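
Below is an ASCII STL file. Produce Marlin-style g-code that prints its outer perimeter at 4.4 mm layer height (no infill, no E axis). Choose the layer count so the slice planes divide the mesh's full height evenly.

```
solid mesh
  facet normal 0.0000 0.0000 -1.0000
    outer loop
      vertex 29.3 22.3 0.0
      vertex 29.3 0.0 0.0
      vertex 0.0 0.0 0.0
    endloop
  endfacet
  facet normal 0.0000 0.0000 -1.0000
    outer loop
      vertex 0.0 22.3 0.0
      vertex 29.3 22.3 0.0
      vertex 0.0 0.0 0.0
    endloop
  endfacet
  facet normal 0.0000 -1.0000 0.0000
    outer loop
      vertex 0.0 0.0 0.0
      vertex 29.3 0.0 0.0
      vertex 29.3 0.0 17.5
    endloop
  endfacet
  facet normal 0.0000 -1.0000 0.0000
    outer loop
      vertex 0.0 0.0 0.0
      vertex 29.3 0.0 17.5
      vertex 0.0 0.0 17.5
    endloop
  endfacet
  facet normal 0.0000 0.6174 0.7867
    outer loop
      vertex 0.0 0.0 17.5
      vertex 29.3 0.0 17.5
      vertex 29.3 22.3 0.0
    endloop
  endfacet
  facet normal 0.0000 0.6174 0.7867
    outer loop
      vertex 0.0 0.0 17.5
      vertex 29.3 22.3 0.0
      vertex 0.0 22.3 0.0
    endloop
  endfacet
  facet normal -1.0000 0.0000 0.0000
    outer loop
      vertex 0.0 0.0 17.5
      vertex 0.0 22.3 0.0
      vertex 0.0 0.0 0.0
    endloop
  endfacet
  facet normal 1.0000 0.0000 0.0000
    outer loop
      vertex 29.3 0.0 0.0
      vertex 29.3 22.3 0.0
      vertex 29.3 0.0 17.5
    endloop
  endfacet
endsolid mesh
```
; perimeter-only toolpath
G21 ; units = mm
G90 ; absolute positioning
G28 ; home
; layer 1
G0 Z4.4
G0 X0.0 Y0.0
G1 X29.3 Y0.0
G1 X29.3 Y16.7
G1 X0.0 Y16.7
G1 X0.0 Y0.0
; layer 2
G0 Z8.8
G0 X0.0 Y0.0
G1 X29.3 Y0.0
G1 X29.3 Y11.2
G1 X0.0 Y11.2
G1 X0.0 Y0.0
; layer 3
G0 Z13.1
G0 X0.0 Y0.0
G1 X29.3 Y0.0
G1 X29.3 Y5.6
G1 X0.0 Y5.6
G1 X0.0 Y0.0
M2 ; end

The solid is a wedge (ramp): 29.3 × 22.3 mm base, rising to 17.5 mm along the y=0 edge and sloping linearly to z=0 at y=22.3. Slicing at Δz = 4.4 mm — 4 equal slices spanning the solid's height, so layer i sits at z = i·h/4 — gives 3 non-empty perimeters. Each is a 4-segment closed polygon; G0 lifts to the layer z and rapids to the start vertex, then G1 traces the edges. The cross-section shrinks linearly with z (the slice at the apex is degenerate and omitted).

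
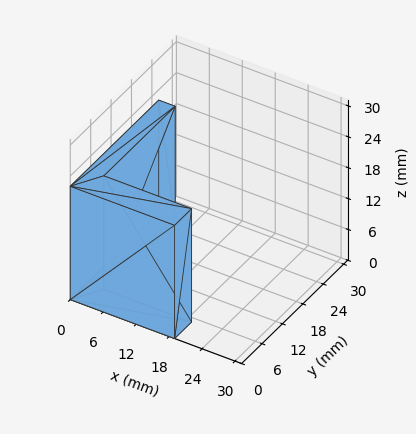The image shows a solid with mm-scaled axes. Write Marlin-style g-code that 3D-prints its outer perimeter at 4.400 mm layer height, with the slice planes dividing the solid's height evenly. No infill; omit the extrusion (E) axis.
Reading the render: the shape is an L-shaped prism: outer 19 × 26 mm, arm thicknesses ≈ 5 mm (horizontal) and 3 mm (vertical), extruded 22 mm in z (dimensions read to the nearest mm from the axis ticks). For the g-code, the solid's height is divided into equal slices at the stated Δz and each level perimeter traced with G1 moves after a G0 lift.

; perimeter-only toolpath
G21 ; units = mm
G90 ; absolute positioning
G28 ; home
; layer 1
G0 Z4.400
G0 X0.000 Y0.000
G1 X19.000 Y0.000
G1 X19.000 Y5.000
G1 X3.000 Y5.000
G1 X3.000 Y26.000
G1 X0.000 Y26.000
G1 X0.000 Y0.000
; layer 2
G0 Z8.800
G0 X0.000 Y0.000
G1 X19.000 Y0.000
G1 X19.000 Y5.000
G1 X3.000 Y5.000
G1 X3.000 Y26.000
G1 X0.000 Y26.000
G1 X0.000 Y0.000
; layer 3
G0 Z13.200
G0 X0.000 Y0.000
G1 X19.000 Y0.000
G1 X19.000 Y5.000
G1 X3.000 Y5.000
G1 X3.000 Y26.000
G1 X0.000 Y26.000
G1 X0.000 Y0.000
; layer 4
G0 Z17.600
G0 X0.000 Y0.000
G1 X19.000 Y0.000
G1 X19.000 Y5.000
G1 X3.000 Y5.000
G1 X3.000 Y26.000
G1 X0.000 Y26.000
G1 X0.000 Y0.000
; layer 5
G0 Z22.000
G0 X0.000 Y0.000
G1 X19.000 Y0.000
G1 X19.000 Y5.000
G1 X3.000 Y5.000
G1 X3.000 Y26.000
G1 X0.000 Y26.000
G1 X0.000 Y0.000
M2 ; end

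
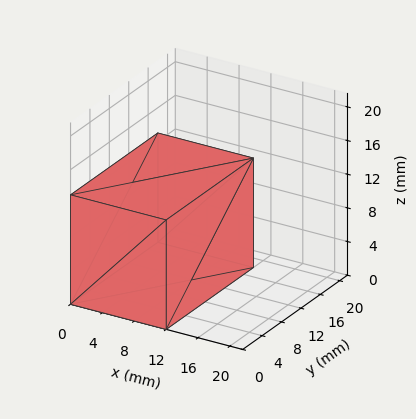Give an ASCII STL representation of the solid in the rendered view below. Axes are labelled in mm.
Reading the render: the shape is a rectangular box, roughly 12 × 18 mm footprint and 13 mm tall (dimensions read to the nearest mm from the axis ticks). For the STL, each face is triangulated and given an outward normal.

solid part
  facet normal 0.0000 0.0000 -1.0000
    outer loop
      vertex 12.0 18.0 0.0
      vertex 12.0 0.0 0.0
      vertex 0.0 0.0 0.0
    endloop
  endfacet
  facet normal 0.0000 0.0000 -1.0000
    outer loop
      vertex 0.0 18.0 0.0
      vertex 12.0 18.0 0.0
      vertex 0.0 0.0 0.0
    endloop
  endfacet
  facet normal 0.0000 0.0000 1.0000
    outer loop
      vertex 0.0 0.0 13.0
      vertex 12.0 0.0 13.0
      vertex 12.0 18.0 13.0
    endloop
  endfacet
  facet normal 0.0000 0.0000 1.0000
    outer loop
      vertex 0.0 0.0 13.0
      vertex 12.0 18.0 13.0
      vertex 0.0 18.0 13.0
    endloop
  endfacet
  facet normal 0.0000 -1.0000 0.0000
    outer loop
      vertex 0.0 0.0 0.0
      vertex 12.0 0.0 0.0
      vertex 12.0 0.0 13.0
    endloop
  endfacet
  facet normal 0.0000 -1.0000 0.0000
    outer loop
      vertex 0.0 0.0 0.0
      vertex 12.0 0.0 13.0
      vertex 0.0 0.0 13.0
    endloop
  endfacet
  facet normal 0.0000 1.0000 0.0000
    outer loop
      vertex 12.0 18.0 13.0
      vertex 12.0 18.0 0.0
      vertex 0.0 18.0 0.0
    endloop
  endfacet
  facet normal 0.0000 1.0000 0.0000
    outer loop
      vertex 0.0 18.0 13.0
      vertex 12.0 18.0 13.0
      vertex 0.0 18.0 0.0
    endloop
  endfacet
  facet normal -1.0000 0.0000 0.0000
    outer loop
      vertex 0.0 18.0 13.0
      vertex 0.0 18.0 0.0
      vertex 0.0 0.0 0.0
    endloop
  endfacet
  facet normal -1.0000 0.0000 0.0000
    outer loop
      vertex 0.0 0.0 13.0
      vertex 0.0 18.0 13.0
      vertex 0.0 0.0 0.0
    endloop
  endfacet
  facet normal 1.0000 0.0000 0.0000
    outer loop
      vertex 12.0 0.0 0.0
      vertex 12.0 18.0 0.0
      vertex 12.0 18.0 13.0
    endloop
  endfacet
  facet normal 1.0000 0.0000 0.0000
    outer loop
      vertex 12.0 0.0 0.0
      vertex 12.0 18.0 13.0
      vertex 12.0 0.0 13.0
    endloop
  endfacet
endsolid part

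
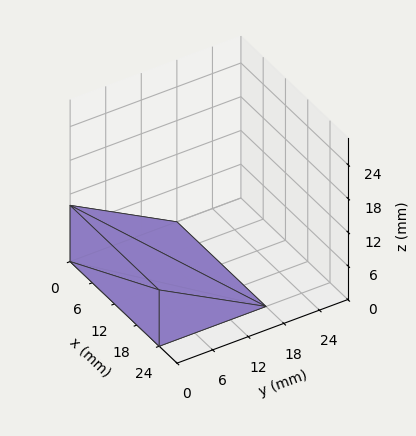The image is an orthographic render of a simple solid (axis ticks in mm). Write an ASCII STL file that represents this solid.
Reading the render: the shape is a wedge (ramp): 24 × 18 mm base, rising to 10 mm along the y=0 edge and sloping linearly to z=0 at y=18 (dimensions read to the nearest mm from the axis ticks). For the STL, each face is triangulated and given an outward normal.

solid part
  facet normal 0.0000 0.0000 -1.0000
    outer loop
      vertex 24.0 18.0 0.0
      vertex 24.0 0.0 0.0
      vertex 0.0 0.0 0.0
    endloop
  endfacet
  facet normal 0.0000 0.0000 -1.0000
    outer loop
      vertex 0.0 18.0 0.0
      vertex 24.0 18.0 0.0
      vertex 0.0 0.0 0.0
    endloop
  endfacet
  facet normal 0.0000 -1.0000 0.0000
    outer loop
      vertex 0.0 0.0 0.0
      vertex 24.0 0.0 0.0
      vertex 24.0 0.0 10.0
    endloop
  endfacet
  facet normal 0.0000 -1.0000 0.0000
    outer loop
      vertex 0.0 0.0 0.0
      vertex 24.0 0.0 10.0
      vertex 0.0 0.0 10.0
    endloop
  endfacet
  facet normal 0.0000 0.4856 0.8742
    outer loop
      vertex 0.0 0.0 10.0
      vertex 24.0 0.0 10.0
      vertex 24.0 18.0 0.0
    endloop
  endfacet
  facet normal 0.0000 0.4856 0.8742
    outer loop
      vertex 0.0 0.0 10.0
      vertex 24.0 18.0 0.0
      vertex 0.0 18.0 0.0
    endloop
  endfacet
  facet normal -1.0000 0.0000 0.0000
    outer loop
      vertex 0.0 0.0 10.0
      vertex 0.0 18.0 0.0
      vertex 0.0 0.0 0.0
    endloop
  endfacet
  facet normal 1.0000 0.0000 0.0000
    outer loop
      vertex 24.0 0.0 0.0
      vertex 24.0 18.0 0.0
      vertex 24.0 0.0 10.0
    endloop
  endfacet
endsolid part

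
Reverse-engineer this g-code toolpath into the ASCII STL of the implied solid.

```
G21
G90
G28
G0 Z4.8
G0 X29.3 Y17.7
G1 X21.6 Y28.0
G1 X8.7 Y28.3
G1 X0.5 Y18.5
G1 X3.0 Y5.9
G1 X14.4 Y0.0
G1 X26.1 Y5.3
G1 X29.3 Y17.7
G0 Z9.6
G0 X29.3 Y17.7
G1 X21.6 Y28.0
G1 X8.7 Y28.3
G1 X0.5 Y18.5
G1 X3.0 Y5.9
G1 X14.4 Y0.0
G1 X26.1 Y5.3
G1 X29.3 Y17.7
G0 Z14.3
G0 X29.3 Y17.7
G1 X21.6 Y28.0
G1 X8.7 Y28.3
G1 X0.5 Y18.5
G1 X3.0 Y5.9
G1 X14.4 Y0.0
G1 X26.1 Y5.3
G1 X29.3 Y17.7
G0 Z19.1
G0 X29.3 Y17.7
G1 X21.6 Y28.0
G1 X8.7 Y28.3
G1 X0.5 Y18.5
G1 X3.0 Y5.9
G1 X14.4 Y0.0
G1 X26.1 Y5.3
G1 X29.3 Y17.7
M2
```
solid part
  facet normal 0.0000 0.0000 -1.0000
    outer loop
      vertex 8.7 28.3 0.0
      vertex 21.6 28.0 0.0
      vertex 29.3 17.7 0.0
    endloop
  endfacet
  facet normal 0.0000 0.0000 -1.0000
    outer loop
      vertex 0.5 18.5 0.0
      vertex 8.7 28.3 0.0
      vertex 29.3 17.7 0.0
    endloop
  endfacet
  facet normal 0.0000 0.0000 -1.0000
    outer loop
      vertex 3.0 5.9 0.0
      vertex 0.5 18.5 0.0
      vertex 29.3 17.7 0.0
    endloop
  endfacet
  facet normal 0.0000 0.0000 -1.0000
    outer loop
      vertex 14.4 0.0 0.0
      vertex 3.0 5.9 0.0
      vertex 29.3 17.7 0.0
    endloop
  endfacet
  facet normal 0.0000 0.0000 -1.0000
    outer loop
      vertex 26.1 5.3 0.0
      vertex 14.4 0.0 0.0
      vertex 29.3 17.7 0.0
    endloop
  endfacet
  facet normal 0.0000 0.0000 1.0000
    outer loop
      vertex 29.3 17.7 19.1
      vertex 21.6 28.0 19.1
      vertex 8.7 28.3 19.1
    endloop
  endfacet
  facet normal 0.0000 0.0000 1.0000
    outer loop
      vertex 29.3 17.7 19.1
      vertex 8.7 28.3 19.1
      vertex 0.5 18.5 19.1
    endloop
  endfacet
  facet normal 0.0000 0.0000 1.0000
    outer loop
      vertex 29.3 17.7 19.1
      vertex 0.5 18.5 19.1
      vertex 3.0 5.9 19.1
    endloop
  endfacet
  facet normal 0.0000 0.0000 1.0000
    outer loop
      vertex 29.3 17.7 19.1
      vertex 3.0 5.9 19.1
      vertex 14.4 0.0 19.1
    endloop
  endfacet
  facet normal 0.0000 0.0000 1.0000
    outer loop
      vertex 29.3 17.7 19.1
      vertex 14.4 0.0 19.1
      vertex 26.1 5.3 19.1
    endloop
  endfacet
  facet normal 0.8009 0.5988 0.0000
    outer loop
      vertex 29.3 17.7 0.0
      vertex 21.6 28.0 0.0
      vertex 21.6 28.0 19.1
    endloop
  endfacet
  facet normal 0.8009 0.5988 0.0000
    outer loop
      vertex 29.3 17.7 0.0
      vertex 21.6 28.0 19.1
      vertex 29.3 17.7 19.1
    endloop
  endfacet
  facet normal 0.0232 0.9997 0.0000
    outer loop
      vertex 21.6 28.0 0.0
      vertex 8.7 28.3 0.0
      vertex 8.7 28.3 19.1
    endloop
  endfacet
  facet normal 0.0232 0.9997 0.0000
    outer loop
      vertex 21.6 28.0 0.0
      vertex 8.7 28.3 19.1
      vertex 21.6 28.0 19.1
    endloop
  endfacet
  facet normal -0.7669 0.6417 0.0000
    outer loop
      vertex 8.7 28.3 0.0
      vertex 0.5 18.5 0.0
      vertex 0.5 18.5 19.1
    endloop
  endfacet
  facet normal -0.7669 0.6417 0.0000
    outer loop
      vertex 8.7 28.3 0.0
      vertex 0.5 18.5 19.1
      vertex 8.7 28.3 19.1
    endloop
  endfacet
  facet normal -0.9809 -0.1946 0.0000
    outer loop
      vertex 0.5 18.5 0.0
      vertex 3.0 5.9 0.0
      vertex 3.0 5.9 19.1
    endloop
  endfacet
  facet normal -0.9809 -0.1946 0.0000
    outer loop
      vertex 0.5 18.5 0.0
      vertex 3.0 5.9 19.1
      vertex 0.5 18.5 19.1
    endloop
  endfacet
  facet normal -0.4596 -0.8881 0.0000
    outer loop
      vertex 3.0 5.9 0.0
      vertex 14.4 0.0 0.0
      vertex 14.4 0.0 19.1
    endloop
  endfacet
  facet normal -0.4596 -0.8881 0.0000
    outer loop
      vertex 3.0 5.9 0.0
      vertex 14.4 0.0 19.1
      vertex 3.0 5.9 19.1
    endloop
  endfacet
  facet normal 0.4126 -0.9109 0.0000
    outer loop
      vertex 14.4 0.0 0.0
      vertex 26.1 5.3 0.0
      vertex 26.1 5.3 19.1
    endloop
  endfacet
  facet normal 0.4126 -0.9109 0.0000
    outer loop
      vertex 14.4 0.0 0.0
      vertex 26.1 5.3 19.1
      vertex 14.4 0.0 19.1
    endloop
  endfacet
  facet normal 0.9683 -0.2499 0.0000
    outer loop
      vertex 26.1 5.3 0.0
      vertex 29.3 17.7 0.0
      vertex 29.3 17.7 19.1
    endloop
  endfacet
  facet normal 0.9683 -0.2499 0.0000
    outer loop
      vertex 26.1 5.3 0.0
      vertex 29.3 17.7 19.1
      vertex 26.1 5.3 19.1
    endloop
  endfacet
endsolid part

The G0 Z moves step by Δz≈4.8 mm. Every layer's G1 loop is the same polygon, so the solid is a straight extrusion of it from z=0 to z≈19.1. Closing with flat bottom and top caps and triangulating gives 24 facets — a regular 7-sided prism (a cylinder approximated with 7 flat sides), circumscribed radius ≈ 14.8 mm, height ≈ 19.1 mm.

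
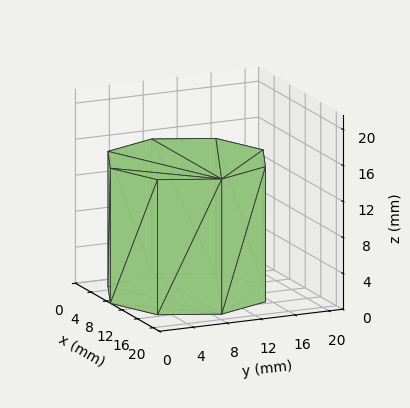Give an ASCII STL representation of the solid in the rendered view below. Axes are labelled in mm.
Reading the render: the shape is a regular 8-sided prism (a cylinder approximated with 8 flat sides), circumscribed radius ≈ 9 mm, height ≈ 15 mm (dimensions read to the nearest mm from the axis ticks). For the STL, each face is triangulated and given an outward normal.

solid part
  facet normal 0.0000 0.0000 -1.0000
    outer loop
      vertex 9.000 18.000 0.000
      vertex 15.364 15.364 0.000
      vertex 18.000 9.000 0.000
    endloop
  endfacet
  facet normal 0.0000 0.0000 -1.0000
    outer loop
      vertex 2.636 15.364 0.000
      vertex 9.000 18.000 0.000
      vertex 18.000 9.000 0.000
    endloop
  endfacet
  facet normal 0.0000 0.0000 -1.0000
    outer loop
      vertex 0.000 9.000 0.000
      vertex 2.636 15.364 0.000
      vertex 18.000 9.000 0.000
    endloop
  endfacet
  facet normal 0.0000 0.0000 -1.0000
    outer loop
      vertex 2.636 2.636 0.000
      vertex 0.000 9.000 0.000
      vertex 18.000 9.000 0.000
    endloop
  endfacet
  facet normal 0.0000 0.0000 -1.0000
    outer loop
      vertex 9.000 0.000 0.000
      vertex 2.636 2.636 0.000
      vertex 18.000 9.000 0.000
    endloop
  endfacet
  facet normal 0.0000 0.0000 -1.0000
    outer loop
      vertex 15.364 2.636 0.000
      vertex 9.000 0.000 0.000
      vertex 18.000 9.000 0.000
    endloop
  endfacet
  facet normal 0.0000 0.0000 1.0000
    outer loop
      vertex 18.000 9.000 15.000
      vertex 15.364 15.364 15.000
      vertex 9.000 18.000 15.000
    endloop
  endfacet
  facet normal 0.0000 0.0000 1.0000
    outer loop
      vertex 18.000 9.000 15.000
      vertex 9.000 18.000 15.000
      vertex 2.636 15.364 15.000
    endloop
  endfacet
  facet normal 0.0000 0.0000 1.0000
    outer loop
      vertex 18.000 9.000 15.000
      vertex 2.636 15.364 15.000
      vertex 0.000 9.000 15.000
    endloop
  endfacet
  facet normal 0.0000 0.0000 1.0000
    outer loop
      vertex 18.000 9.000 15.000
      vertex 0.000 9.000 15.000
      vertex 2.636 2.636 15.000
    endloop
  endfacet
  facet normal 0.0000 0.0000 1.0000
    outer loop
      vertex 18.000 9.000 15.000
      vertex 2.636 2.636 15.000
      vertex 9.000 0.000 15.000
    endloop
  endfacet
  facet normal 0.0000 0.0000 1.0000
    outer loop
      vertex 18.000 9.000 15.000
      vertex 9.000 0.000 15.000
      vertex 15.364 2.636 15.000
    endloop
  endfacet
  facet normal 0.9239 0.3827 0.0000
    outer loop
      vertex 18.000 9.000 0.000
      vertex 15.364 15.364 0.000
      vertex 15.364 15.364 15.000
    endloop
  endfacet
  facet normal 0.9239 0.3827 0.0000
    outer loop
      vertex 18.000 9.000 0.000
      vertex 15.364 15.364 15.000
      vertex 18.000 9.000 15.000
    endloop
  endfacet
  facet normal 0.3827 0.9239 0.0000
    outer loop
      vertex 15.364 15.364 0.000
      vertex 9.000 18.000 0.000
      vertex 9.000 18.000 15.000
    endloop
  endfacet
  facet normal 0.3827 0.9239 0.0000
    outer loop
      vertex 15.364 15.364 0.000
      vertex 9.000 18.000 15.000
      vertex 15.364 15.364 15.000
    endloop
  endfacet
  facet normal -0.3827 0.9239 0.0000
    outer loop
      vertex 9.000 18.000 0.000
      vertex 2.636 15.364 0.000
      vertex 2.636 15.364 15.000
    endloop
  endfacet
  facet normal -0.3827 0.9239 0.0000
    outer loop
      vertex 9.000 18.000 0.000
      vertex 2.636 15.364 15.000
      vertex 9.000 18.000 15.000
    endloop
  endfacet
  facet normal -0.9239 0.3827 0.0000
    outer loop
      vertex 2.636 15.364 0.000
      vertex 0.000 9.000 0.000
      vertex 0.000 9.000 15.000
    endloop
  endfacet
  facet normal -0.9239 0.3827 0.0000
    outer loop
      vertex 2.636 15.364 0.000
      vertex 0.000 9.000 15.000
      vertex 2.636 15.364 15.000
    endloop
  endfacet
  facet normal -0.9239 -0.3827 0.0000
    outer loop
      vertex 0.000 9.000 0.000
      vertex 2.636 2.636 0.000
      vertex 2.636 2.636 15.000
    endloop
  endfacet
  facet normal -0.9239 -0.3827 0.0000
    outer loop
      vertex 0.000 9.000 0.000
      vertex 2.636 2.636 15.000
      vertex 0.000 9.000 15.000
    endloop
  endfacet
  facet normal -0.3827 -0.9239 0.0000
    outer loop
      vertex 2.636 2.636 0.000
      vertex 9.000 0.000 0.000
      vertex 9.000 0.000 15.000
    endloop
  endfacet
  facet normal -0.3827 -0.9239 0.0000
    outer loop
      vertex 2.636 2.636 0.000
      vertex 9.000 0.000 15.000
      vertex 2.636 2.636 15.000
    endloop
  endfacet
  facet normal 0.3827 -0.9239 0.0000
    outer loop
      vertex 9.000 0.000 0.000
      vertex 15.364 2.636 0.000
      vertex 15.364 2.636 15.000
    endloop
  endfacet
  facet normal 0.3827 -0.9239 0.0000
    outer loop
      vertex 9.000 0.000 0.000
      vertex 15.364 2.636 15.000
      vertex 9.000 0.000 15.000
    endloop
  endfacet
  facet normal 0.9239 -0.3827 0.0000
    outer loop
      vertex 15.364 2.636 0.000
      vertex 18.000 9.000 0.000
      vertex 18.000 9.000 15.000
    endloop
  endfacet
  facet normal 0.9239 -0.3827 0.0000
    outer loop
      vertex 15.364 2.636 0.000
      vertex 18.000 9.000 15.000
      vertex 15.364 2.636 15.000
    endloop
  endfacet
endsolid part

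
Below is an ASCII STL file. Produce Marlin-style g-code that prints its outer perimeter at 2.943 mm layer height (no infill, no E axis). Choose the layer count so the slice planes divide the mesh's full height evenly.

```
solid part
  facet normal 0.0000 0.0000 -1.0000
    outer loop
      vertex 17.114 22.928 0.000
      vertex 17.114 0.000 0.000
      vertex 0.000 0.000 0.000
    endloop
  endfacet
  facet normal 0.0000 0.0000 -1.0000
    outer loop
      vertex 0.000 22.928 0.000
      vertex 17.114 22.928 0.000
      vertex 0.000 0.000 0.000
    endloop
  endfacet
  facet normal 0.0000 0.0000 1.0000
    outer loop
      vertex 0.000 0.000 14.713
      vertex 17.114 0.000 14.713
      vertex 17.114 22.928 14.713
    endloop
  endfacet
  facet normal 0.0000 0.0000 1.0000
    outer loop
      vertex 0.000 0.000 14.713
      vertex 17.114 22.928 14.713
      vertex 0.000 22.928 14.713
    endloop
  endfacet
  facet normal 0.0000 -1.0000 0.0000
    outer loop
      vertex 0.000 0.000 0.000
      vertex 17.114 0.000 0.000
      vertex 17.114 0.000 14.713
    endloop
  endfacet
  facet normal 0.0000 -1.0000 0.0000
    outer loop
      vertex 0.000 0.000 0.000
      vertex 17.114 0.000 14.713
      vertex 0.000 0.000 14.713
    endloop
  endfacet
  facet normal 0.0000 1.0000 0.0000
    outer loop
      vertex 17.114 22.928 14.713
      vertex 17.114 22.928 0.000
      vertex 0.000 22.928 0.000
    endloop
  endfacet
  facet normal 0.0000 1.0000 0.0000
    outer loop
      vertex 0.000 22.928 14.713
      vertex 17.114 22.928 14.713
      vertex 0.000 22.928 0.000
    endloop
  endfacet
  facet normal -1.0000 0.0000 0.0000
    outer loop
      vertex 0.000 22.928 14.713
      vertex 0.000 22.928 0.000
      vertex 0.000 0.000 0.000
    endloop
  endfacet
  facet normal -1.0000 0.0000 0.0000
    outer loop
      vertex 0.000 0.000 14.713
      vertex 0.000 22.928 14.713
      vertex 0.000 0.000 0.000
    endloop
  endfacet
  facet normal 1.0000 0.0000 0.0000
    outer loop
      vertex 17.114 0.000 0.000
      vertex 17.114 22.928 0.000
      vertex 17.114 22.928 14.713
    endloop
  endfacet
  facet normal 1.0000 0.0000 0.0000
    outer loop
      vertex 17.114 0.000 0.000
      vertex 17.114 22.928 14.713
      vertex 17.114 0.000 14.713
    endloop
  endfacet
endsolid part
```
; perimeter-only toolpath
G21 ; units = mm
G90 ; absolute positioning
G28 ; home
; layer 1
G0 Z2.943
G0 X0.000 Y0.000
G1 X17.114 Y0.000
G1 X17.114 Y22.928
G1 X0.000 Y22.928
G1 X0.000 Y0.000
; layer 2
G0 Z5.885
G0 X0.000 Y0.000
G1 X17.114 Y0.000
G1 X17.114 Y22.928
G1 X0.000 Y22.928
G1 X0.000 Y0.000
; layer 3
G0 Z8.828
G0 X0.000 Y0.000
G1 X17.114 Y0.000
G1 X17.114 Y22.928
G1 X0.000 Y22.928
G1 X0.000 Y0.000
; layer 4
G0 Z11.770
G0 X0.000 Y0.000
G1 X17.114 Y0.000
G1 X17.114 Y22.928
G1 X0.000 Y22.928
G1 X0.000 Y0.000
; layer 5
G0 Z14.713
G0 X0.000 Y0.000
G1 X17.114 Y0.000
G1 X17.114 Y22.928
G1 X0.000 Y22.928
G1 X0.000 Y0.000
M2 ; end

The solid is a rectangular box, roughly 17.1 × 22.9 mm footprint and 14.7 mm tall. Slicing at Δz = 2.943 mm — 5 equal slices spanning the solid's height, so layer i sits at z = i·h/5 — gives 5 non-empty perimeters. Each is a 4-segment closed polygon; G0 lifts to the layer z and rapids to the start vertex, then G1 traces the edges.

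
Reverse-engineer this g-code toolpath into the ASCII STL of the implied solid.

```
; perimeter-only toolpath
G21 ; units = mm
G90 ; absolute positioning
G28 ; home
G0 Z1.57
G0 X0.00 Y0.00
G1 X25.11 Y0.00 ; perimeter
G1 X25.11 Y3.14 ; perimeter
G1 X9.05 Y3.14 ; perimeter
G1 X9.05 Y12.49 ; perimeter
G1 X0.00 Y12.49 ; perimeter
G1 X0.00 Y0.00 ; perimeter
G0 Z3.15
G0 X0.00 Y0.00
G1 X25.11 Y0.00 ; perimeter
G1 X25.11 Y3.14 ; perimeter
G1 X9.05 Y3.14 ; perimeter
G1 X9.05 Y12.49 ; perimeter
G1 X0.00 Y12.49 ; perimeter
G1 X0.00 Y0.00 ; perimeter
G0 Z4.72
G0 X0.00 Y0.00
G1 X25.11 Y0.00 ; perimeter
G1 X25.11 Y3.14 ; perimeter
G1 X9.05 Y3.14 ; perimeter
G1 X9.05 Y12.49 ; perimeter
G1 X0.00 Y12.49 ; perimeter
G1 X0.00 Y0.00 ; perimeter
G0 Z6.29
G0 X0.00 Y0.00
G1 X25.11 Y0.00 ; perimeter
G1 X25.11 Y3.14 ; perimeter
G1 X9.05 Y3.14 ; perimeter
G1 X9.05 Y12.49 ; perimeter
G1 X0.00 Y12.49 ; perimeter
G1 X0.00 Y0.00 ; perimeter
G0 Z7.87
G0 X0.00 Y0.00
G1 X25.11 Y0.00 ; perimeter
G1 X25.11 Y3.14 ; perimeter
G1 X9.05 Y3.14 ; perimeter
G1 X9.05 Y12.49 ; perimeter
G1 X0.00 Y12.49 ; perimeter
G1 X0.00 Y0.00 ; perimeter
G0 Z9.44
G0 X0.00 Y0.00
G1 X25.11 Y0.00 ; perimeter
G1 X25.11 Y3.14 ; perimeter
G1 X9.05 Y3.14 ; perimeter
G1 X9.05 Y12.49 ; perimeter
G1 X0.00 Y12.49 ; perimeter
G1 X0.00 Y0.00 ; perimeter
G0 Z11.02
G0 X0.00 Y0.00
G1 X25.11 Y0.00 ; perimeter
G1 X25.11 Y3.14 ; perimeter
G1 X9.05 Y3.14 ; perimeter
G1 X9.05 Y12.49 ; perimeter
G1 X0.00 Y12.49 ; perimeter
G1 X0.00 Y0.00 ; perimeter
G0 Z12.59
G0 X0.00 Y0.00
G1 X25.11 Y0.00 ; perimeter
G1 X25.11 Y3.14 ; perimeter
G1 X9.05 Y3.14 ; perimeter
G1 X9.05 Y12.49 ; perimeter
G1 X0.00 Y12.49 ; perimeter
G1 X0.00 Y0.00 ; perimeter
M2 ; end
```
solid part
  facet normal 0.0000 0.0000 -1.0000
    outer loop
      vertex 25.11 3.14 0.00
      vertex 25.11 0.00 0.00
      vertex 0.00 0.00 0.00
    endloop
  endfacet
  facet normal 0.0000 0.0000 -1.0000
    outer loop
      vertex 9.05 3.14 0.00
      vertex 25.11 3.14 0.00
      vertex 0.00 0.00 0.00
    endloop
  endfacet
  facet normal 0.0000 0.0000 -1.0000
    outer loop
      vertex 9.05 12.49 0.00
      vertex 9.05 3.14 0.00
      vertex 0.00 0.00 0.00
    endloop
  endfacet
  facet normal 0.0000 0.0000 -1.0000
    outer loop
      vertex 0.00 12.49 0.00
      vertex 9.05 12.49 0.00
      vertex 0.00 0.00 0.00
    endloop
  endfacet
  facet normal 0.0000 0.0000 1.0000
    outer loop
      vertex 0.00 0.00 12.59
      vertex 25.11 0.00 12.59
      vertex 25.11 3.14 12.59
    endloop
  endfacet
  facet normal 0.0000 0.0000 1.0000
    outer loop
      vertex 0.00 0.00 12.59
      vertex 25.11 3.14 12.59
      vertex 9.05 3.14 12.59
    endloop
  endfacet
  facet normal 0.0000 0.0000 1.0000
    outer loop
      vertex 0.00 0.00 12.59
      vertex 9.05 3.14 12.59
      vertex 9.05 12.49 12.59
    endloop
  endfacet
  facet normal 0.0000 0.0000 1.0000
    outer loop
      vertex 0.00 0.00 12.59
      vertex 9.05 12.49 12.59
      vertex 0.00 12.49 12.59
    endloop
  endfacet
  facet normal 0.0000 -1.0000 0.0000
    outer loop
      vertex 0.00 0.00 0.00
      vertex 25.11 0.00 0.00
      vertex 25.11 0.00 12.59
    endloop
  endfacet
  facet normal 0.0000 -1.0000 0.0000
    outer loop
      vertex 0.00 0.00 0.00
      vertex 25.11 0.00 12.59
      vertex 0.00 0.00 12.59
    endloop
  endfacet
  facet normal 1.0000 0.0000 0.0000
    outer loop
      vertex 25.11 0.00 0.00
      vertex 25.11 3.14 0.00
      vertex 25.11 3.14 12.59
    endloop
  endfacet
  facet normal 1.0000 0.0000 0.0000
    outer loop
      vertex 25.11 0.00 0.00
      vertex 25.11 3.14 12.59
      vertex 25.11 0.00 12.59
    endloop
  endfacet
  facet normal 0.0000 1.0000 0.0000
    outer loop
      vertex 25.11 3.14 0.00
      vertex 9.05 3.14 0.00
      vertex 9.05 3.14 12.59
    endloop
  endfacet
  facet normal 0.0000 1.0000 0.0000
    outer loop
      vertex 25.11 3.14 0.00
      vertex 9.05 3.14 12.59
      vertex 25.11 3.14 12.59
    endloop
  endfacet
  facet normal 1.0000 0.0000 0.0000
    outer loop
      vertex 9.05 3.14 0.00
      vertex 9.05 12.49 0.00
      vertex 9.05 12.49 12.59
    endloop
  endfacet
  facet normal 1.0000 0.0000 0.0000
    outer loop
      vertex 9.05 3.14 0.00
      vertex 9.05 12.49 12.59
      vertex 9.05 3.14 12.59
    endloop
  endfacet
  facet normal 0.0000 1.0000 0.0000
    outer loop
      vertex 9.05 12.49 0.00
      vertex 0.00 12.49 0.00
      vertex 0.00 12.49 12.59
    endloop
  endfacet
  facet normal 0.0000 1.0000 0.0000
    outer loop
      vertex 9.05 12.49 0.00
      vertex 0.00 12.49 12.59
      vertex 9.05 12.49 12.59
    endloop
  endfacet
  facet normal -1.0000 0.0000 0.0000
    outer loop
      vertex 0.00 12.49 0.00
      vertex 0.00 0.00 0.00
      vertex 0.00 0.00 12.59
    endloop
  endfacet
  facet normal -1.0000 0.0000 0.0000
    outer loop
      vertex 0.00 12.49 0.00
      vertex 0.00 0.00 12.59
      vertex 0.00 12.49 12.59
    endloop
  endfacet
endsolid part

The G0 Z moves step by Δz≈1.57 mm. Every layer's G1 loop is the same polygon, so the solid is a straight extrusion of it from z=0 to z≈12.6. Closing with flat bottom and top caps and triangulating gives 20 facets — an L-shaped prism: outer 25.1 × 12.5 mm, arm thicknesses ≈ 3.14 mm (horizontal) and 9.05 mm (vertical), extruded 12.6 mm in z.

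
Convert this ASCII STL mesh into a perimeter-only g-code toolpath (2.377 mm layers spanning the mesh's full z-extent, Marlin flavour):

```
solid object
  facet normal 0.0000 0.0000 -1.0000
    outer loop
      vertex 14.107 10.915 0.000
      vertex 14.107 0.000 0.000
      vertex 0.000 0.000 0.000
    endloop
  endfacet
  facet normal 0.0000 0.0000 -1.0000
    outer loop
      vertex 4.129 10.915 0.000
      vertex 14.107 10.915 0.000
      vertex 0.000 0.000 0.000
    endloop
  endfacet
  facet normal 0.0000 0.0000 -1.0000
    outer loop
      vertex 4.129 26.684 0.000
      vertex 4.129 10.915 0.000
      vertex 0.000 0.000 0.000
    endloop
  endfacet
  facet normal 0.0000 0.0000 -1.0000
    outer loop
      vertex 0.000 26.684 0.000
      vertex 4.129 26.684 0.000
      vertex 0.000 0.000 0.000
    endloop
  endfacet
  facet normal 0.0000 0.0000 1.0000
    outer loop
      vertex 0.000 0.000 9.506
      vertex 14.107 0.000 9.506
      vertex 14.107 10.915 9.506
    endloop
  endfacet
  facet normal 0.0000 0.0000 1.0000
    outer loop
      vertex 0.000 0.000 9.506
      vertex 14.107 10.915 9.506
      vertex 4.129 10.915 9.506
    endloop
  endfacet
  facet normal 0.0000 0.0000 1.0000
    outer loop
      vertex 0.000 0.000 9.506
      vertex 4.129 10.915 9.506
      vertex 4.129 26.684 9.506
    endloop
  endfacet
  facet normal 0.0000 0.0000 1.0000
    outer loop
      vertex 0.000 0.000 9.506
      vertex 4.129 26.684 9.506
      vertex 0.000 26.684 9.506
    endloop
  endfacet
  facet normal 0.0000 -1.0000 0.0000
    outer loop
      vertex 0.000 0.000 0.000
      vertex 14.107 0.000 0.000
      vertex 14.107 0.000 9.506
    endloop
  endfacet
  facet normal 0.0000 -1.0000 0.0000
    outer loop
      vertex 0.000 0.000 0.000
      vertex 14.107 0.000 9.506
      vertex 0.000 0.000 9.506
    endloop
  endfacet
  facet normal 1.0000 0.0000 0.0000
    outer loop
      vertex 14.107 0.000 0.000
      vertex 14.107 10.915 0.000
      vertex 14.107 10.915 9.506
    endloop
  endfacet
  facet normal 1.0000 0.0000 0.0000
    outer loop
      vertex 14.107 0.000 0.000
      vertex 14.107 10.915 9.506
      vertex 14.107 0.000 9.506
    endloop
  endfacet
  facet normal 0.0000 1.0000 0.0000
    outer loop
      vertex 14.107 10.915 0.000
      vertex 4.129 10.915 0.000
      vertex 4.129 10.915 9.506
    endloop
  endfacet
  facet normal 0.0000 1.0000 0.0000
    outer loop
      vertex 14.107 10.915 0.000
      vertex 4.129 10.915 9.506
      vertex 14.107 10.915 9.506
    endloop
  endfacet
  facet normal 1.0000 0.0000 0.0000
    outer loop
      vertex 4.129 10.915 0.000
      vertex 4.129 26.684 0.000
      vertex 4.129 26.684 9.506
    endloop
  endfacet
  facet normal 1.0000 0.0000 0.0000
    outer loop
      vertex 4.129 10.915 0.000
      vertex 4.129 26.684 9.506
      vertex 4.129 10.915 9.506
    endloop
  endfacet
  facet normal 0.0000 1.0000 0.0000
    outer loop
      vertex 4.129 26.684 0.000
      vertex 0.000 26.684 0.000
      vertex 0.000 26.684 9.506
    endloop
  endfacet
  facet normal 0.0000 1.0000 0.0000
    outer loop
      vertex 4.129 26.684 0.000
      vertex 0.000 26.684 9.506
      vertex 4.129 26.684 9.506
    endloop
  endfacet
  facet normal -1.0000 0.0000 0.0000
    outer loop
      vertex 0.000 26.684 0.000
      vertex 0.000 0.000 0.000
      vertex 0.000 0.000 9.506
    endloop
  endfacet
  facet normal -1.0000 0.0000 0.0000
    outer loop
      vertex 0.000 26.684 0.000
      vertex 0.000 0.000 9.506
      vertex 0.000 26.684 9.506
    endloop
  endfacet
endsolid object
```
; perimeter-only toolpath
G21 ; units = mm
G90 ; absolute positioning
G28 ; home
; layer 1
G0 Z2.377
G0 X0.000 Y0.000
G1 X14.107 Y0.000
G1 X14.107 Y10.915
G1 X4.129 Y10.915
G1 X4.129 Y26.684
G1 X0.000 Y26.684
G1 X0.000 Y0.000
; layer 2
G0 Z4.753
G0 X0.000 Y0.000
G1 X14.107 Y0.000
G1 X14.107 Y10.915
G1 X4.129 Y10.915
G1 X4.129 Y26.684
G1 X0.000 Y26.684
G1 X0.000 Y0.000
; layer 3
G0 Z7.130
G0 X0.000 Y0.000
G1 X14.107 Y0.000
G1 X14.107 Y10.915
G1 X4.129 Y10.915
G1 X4.129 Y26.684
G1 X0.000 Y26.684
G1 X0.000 Y0.000
; layer 4
G0 Z9.506
G0 X0.000 Y0.000
G1 X14.107 Y0.000
G1 X14.107 Y10.915
G1 X4.129 Y10.915
G1 X4.129 Y26.684
G1 X0.000 Y26.684
G1 X0.000 Y0.000
M2 ; end

The solid is an L-shaped prism: outer 14.1 × 26.7 mm, arm thicknesses ≈ 10.9 mm (horizontal) and 4.13 mm (vertical), extruded 9.51 mm in z. Slicing at Δz = 2.377 mm — 4 equal slices spanning the solid's height, so layer i sits at z = i·h/4 — gives 4 non-empty perimeters. Each is a 6-segment closed polygon; G0 lifts to the layer z and rapids to the start vertex, then G1 traces the edges.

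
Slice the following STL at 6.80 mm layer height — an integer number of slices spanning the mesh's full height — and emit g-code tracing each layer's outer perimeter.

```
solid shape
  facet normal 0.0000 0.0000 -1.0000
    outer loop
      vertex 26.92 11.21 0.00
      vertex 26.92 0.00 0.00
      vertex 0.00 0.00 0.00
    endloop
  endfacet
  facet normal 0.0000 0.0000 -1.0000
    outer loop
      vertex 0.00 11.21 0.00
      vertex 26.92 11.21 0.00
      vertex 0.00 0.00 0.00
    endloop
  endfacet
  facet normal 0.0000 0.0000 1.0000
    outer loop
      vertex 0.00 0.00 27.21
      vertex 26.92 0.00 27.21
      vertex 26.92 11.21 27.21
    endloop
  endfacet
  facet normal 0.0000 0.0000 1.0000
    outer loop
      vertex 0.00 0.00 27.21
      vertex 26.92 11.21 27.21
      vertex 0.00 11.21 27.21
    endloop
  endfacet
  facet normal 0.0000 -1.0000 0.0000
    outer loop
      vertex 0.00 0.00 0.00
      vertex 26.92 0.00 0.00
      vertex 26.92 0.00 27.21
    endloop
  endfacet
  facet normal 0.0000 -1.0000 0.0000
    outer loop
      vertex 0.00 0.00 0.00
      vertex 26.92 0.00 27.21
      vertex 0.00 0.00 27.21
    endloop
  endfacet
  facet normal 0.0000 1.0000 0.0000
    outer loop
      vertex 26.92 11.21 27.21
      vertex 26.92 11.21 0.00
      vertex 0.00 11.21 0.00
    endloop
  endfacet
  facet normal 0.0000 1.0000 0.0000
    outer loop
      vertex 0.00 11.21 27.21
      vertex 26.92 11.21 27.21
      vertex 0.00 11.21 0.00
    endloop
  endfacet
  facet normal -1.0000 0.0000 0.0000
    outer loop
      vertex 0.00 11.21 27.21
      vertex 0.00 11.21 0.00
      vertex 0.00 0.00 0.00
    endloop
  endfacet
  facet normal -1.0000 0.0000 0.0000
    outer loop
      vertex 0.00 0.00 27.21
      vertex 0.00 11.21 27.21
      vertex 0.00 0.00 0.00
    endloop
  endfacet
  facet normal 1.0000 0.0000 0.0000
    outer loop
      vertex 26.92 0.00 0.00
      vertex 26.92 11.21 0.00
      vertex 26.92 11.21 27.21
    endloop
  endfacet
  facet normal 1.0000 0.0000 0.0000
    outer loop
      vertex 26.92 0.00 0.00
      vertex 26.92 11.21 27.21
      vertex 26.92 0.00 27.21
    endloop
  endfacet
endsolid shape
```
; perimeter-only toolpath
G21 ; units = mm
G90 ; absolute positioning
G28 ; home
; layer 1
G0 Z6.80
G0 X0.00 Y0.00
G1 X26.92 Y0.00
G1 X26.92 Y11.21
G1 X0.00 Y11.21
G1 X0.00 Y0.00
; layer 2
G0 Z13.61
G0 X0.00 Y0.00
G1 X26.92 Y0.00
G1 X26.92 Y11.21
G1 X0.00 Y11.21
G1 X0.00 Y0.00
; layer 3
G0 Z20.41
G0 X0.00 Y0.00
G1 X26.92 Y0.00
G1 X26.92 Y11.21
G1 X0.00 Y11.21
G1 X0.00 Y0.00
; layer 4
G0 Z27.21
G0 X0.00 Y0.00
G1 X26.92 Y0.00
G1 X26.92 Y11.21
G1 X0.00 Y11.21
G1 X0.00 Y0.00
M2 ; end

The solid is a rectangular box, roughly 26.9 × 11.2 mm footprint and 27.2 mm tall. Slicing at Δz = 6.80 mm — 4 equal slices spanning the solid's height, so layer i sits at z = i·h/4 — gives 4 non-empty perimeters. Each is a 4-segment closed polygon; G0 lifts to the layer z and rapids to the start vertex, then G1 traces the edges.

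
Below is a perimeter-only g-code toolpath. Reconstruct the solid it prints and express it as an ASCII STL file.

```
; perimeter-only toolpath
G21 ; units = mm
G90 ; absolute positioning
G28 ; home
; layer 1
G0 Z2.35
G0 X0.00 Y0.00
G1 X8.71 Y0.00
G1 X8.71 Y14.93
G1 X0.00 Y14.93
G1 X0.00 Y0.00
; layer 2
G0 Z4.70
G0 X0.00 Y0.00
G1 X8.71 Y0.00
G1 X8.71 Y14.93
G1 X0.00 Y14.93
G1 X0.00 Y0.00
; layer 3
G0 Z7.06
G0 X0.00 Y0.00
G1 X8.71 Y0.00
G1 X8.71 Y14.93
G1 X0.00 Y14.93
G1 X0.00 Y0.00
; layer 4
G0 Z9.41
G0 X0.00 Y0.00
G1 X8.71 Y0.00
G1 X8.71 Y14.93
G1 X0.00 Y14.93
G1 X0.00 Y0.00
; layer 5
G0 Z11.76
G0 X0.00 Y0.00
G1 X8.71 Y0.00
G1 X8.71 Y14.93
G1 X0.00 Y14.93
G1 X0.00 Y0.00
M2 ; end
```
solid part
  facet normal 0.0000 0.0000 -1.0000
    outer loop
      vertex 8.71 14.93 0.00
      vertex 8.71 0.00 0.00
      vertex 0.00 0.00 0.00
    endloop
  endfacet
  facet normal 0.0000 0.0000 -1.0000
    outer loop
      vertex 0.00 14.93 0.00
      vertex 8.71 14.93 0.00
      vertex 0.00 0.00 0.00
    endloop
  endfacet
  facet normal 0.0000 0.0000 1.0000
    outer loop
      vertex 0.00 0.00 11.76
      vertex 8.71 0.00 11.76
      vertex 8.71 14.93 11.76
    endloop
  endfacet
  facet normal 0.0000 0.0000 1.0000
    outer loop
      vertex 0.00 0.00 11.76
      vertex 8.71 14.93 11.76
      vertex 0.00 14.93 11.76
    endloop
  endfacet
  facet normal 0.0000 -1.0000 0.0000
    outer loop
      vertex 0.00 0.00 0.00
      vertex 8.71 0.00 0.00
      vertex 8.71 0.00 11.76
    endloop
  endfacet
  facet normal 0.0000 -1.0000 0.0000
    outer loop
      vertex 0.00 0.00 0.00
      vertex 8.71 0.00 11.76
      vertex 0.00 0.00 11.76
    endloop
  endfacet
  facet normal 0.0000 1.0000 0.0000
    outer loop
      vertex 8.71 14.93 11.76
      vertex 8.71 14.93 0.00
      vertex 0.00 14.93 0.00
    endloop
  endfacet
  facet normal 0.0000 1.0000 0.0000
    outer loop
      vertex 0.00 14.93 11.76
      vertex 8.71 14.93 11.76
      vertex 0.00 14.93 0.00
    endloop
  endfacet
  facet normal -1.0000 0.0000 0.0000
    outer loop
      vertex 0.00 14.93 11.76
      vertex 0.00 14.93 0.00
      vertex 0.00 0.00 0.00
    endloop
  endfacet
  facet normal -1.0000 0.0000 0.0000
    outer loop
      vertex 0.00 0.00 11.76
      vertex 0.00 14.93 11.76
      vertex 0.00 0.00 0.00
    endloop
  endfacet
  facet normal 1.0000 0.0000 0.0000
    outer loop
      vertex 8.71 0.00 0.00
      vertex 8.71 14.93 0.00
      vertex 8.71 14.93 11.76
    endloop
  endfacet
  facet normal 1.0000 0.0000 0.0000
    outer loop
      vertex 8.71 0.00 0.00
      vertex 8.71 14.93 11.76
      vertex 8.71 0.00 11.76
    endloop
  endfacet
endsolid part

The G0 Z moves step by Δz≈2.35 mm. Every layer's G1 loop is the same polygon, so the solid is a straight extrusion of it from z=0 to z≈11.8. Closing with flat bottom and top caps and triangulating gives 12 facets — a rectangular box, roughly 8.71 × 14.9 mm footprint and 11.8 mm tall.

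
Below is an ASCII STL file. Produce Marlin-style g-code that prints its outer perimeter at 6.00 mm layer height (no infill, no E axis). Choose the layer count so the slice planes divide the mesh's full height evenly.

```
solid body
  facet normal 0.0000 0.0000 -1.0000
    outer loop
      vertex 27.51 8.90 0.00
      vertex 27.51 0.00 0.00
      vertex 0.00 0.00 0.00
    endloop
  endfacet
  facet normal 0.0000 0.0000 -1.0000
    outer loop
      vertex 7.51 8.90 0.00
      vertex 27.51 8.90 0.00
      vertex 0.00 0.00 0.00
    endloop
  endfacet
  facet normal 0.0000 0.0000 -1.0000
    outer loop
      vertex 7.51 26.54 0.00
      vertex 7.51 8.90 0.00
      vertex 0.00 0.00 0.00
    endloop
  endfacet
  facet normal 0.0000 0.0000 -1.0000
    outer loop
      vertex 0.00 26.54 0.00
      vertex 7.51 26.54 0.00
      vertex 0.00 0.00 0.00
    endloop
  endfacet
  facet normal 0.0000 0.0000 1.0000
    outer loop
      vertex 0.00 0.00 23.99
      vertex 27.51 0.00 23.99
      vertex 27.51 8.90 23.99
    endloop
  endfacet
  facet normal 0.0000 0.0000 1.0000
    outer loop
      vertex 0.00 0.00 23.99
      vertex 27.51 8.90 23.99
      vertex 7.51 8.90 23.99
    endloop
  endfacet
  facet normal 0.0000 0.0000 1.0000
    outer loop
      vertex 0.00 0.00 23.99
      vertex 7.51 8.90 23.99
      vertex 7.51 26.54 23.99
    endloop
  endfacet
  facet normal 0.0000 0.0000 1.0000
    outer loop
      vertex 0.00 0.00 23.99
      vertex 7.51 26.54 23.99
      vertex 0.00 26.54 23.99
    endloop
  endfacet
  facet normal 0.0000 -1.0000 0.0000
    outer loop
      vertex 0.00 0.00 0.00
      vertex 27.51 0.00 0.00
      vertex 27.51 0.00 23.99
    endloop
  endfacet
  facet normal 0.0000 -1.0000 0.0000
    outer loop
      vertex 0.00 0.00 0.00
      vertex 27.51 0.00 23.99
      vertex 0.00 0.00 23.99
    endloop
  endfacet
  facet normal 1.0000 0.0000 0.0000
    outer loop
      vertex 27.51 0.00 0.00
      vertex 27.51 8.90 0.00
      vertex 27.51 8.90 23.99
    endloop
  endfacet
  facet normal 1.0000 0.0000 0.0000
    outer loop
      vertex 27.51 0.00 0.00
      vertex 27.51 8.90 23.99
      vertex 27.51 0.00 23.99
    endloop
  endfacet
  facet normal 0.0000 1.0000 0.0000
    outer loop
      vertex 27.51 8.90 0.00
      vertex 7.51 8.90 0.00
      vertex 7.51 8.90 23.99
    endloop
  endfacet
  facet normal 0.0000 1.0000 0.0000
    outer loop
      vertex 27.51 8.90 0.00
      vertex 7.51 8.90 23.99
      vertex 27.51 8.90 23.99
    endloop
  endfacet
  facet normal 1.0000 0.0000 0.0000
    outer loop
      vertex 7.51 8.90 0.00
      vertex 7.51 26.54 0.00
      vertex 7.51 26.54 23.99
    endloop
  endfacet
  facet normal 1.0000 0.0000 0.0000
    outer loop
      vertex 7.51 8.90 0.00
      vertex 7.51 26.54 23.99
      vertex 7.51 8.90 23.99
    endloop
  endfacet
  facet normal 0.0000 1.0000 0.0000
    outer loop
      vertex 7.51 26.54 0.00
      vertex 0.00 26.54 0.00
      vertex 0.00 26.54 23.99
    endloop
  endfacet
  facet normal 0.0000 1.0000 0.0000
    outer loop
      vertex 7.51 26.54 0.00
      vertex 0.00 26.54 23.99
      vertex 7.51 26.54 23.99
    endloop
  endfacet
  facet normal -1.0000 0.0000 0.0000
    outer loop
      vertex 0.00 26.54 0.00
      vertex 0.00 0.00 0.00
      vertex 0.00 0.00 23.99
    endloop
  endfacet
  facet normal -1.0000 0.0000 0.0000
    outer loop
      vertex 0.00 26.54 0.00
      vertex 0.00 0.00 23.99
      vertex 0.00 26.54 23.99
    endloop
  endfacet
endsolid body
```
; perimeter-only toolpath
G21 ; units = mm
G90 ; absolute positioning
G28 ; home
; layer 1
G0 Z6.00
G0 X0.00 Y0.00
G1 X27.51 Y0.00
G1 X27.51 Y8.90
G1 X7.51 Y8.90
G1 X7.51 Y26.54
G1 X0.00 Y26.54
G1 X0.00 Y0.00
; layer 2
G0 Z11.99
G0 X0.00 Y0.00
G1 X27.51 Y0.00
G1 X27.51 Y8.90
G1 X7.51 Y8.90
G1 X7.51 Y26.54
G1 X0.00 Y26.54
G1 X0.00 Y0.00
; layer 3
G0 Z17.99
G0 X0.00 Y0.00
G1 X27.51 Y0.00
G1 X27.51 Y8.90
G1 X7.51 Y8.90
G1 X7.51 Y26.54
G1 X0.00 Y26.54
G1 X0.00 Y0.00
; layer 4
G0 Z23.99
G0 X0.00 Y0.00
G1 X27.51 Y0.00
G1 X27.51 Y8.90
G1 X7.51 Y8.90
G1 X7.51 Y26.54
G1 X0.00 Y26.54
G1 X0.00 Y0.00
M2 ; end

The solid is an L-shaped prism: outer 27.5 × 26.5 mm, arm thicknesses ≈ 8.9 mm (horizontal) and 7.51 mm (vertical), extruded 24 mm in z. Slicing at Δz = 6.00 mm — 4 equal slices spanning the solid's height, so layer i sits at z = i·h/4 — gives 4 non-empty perimeters. Each is a 6-segment closed polygon; G0 lifts to the layer z and rapids to the start vertex, then G1 traces the edges.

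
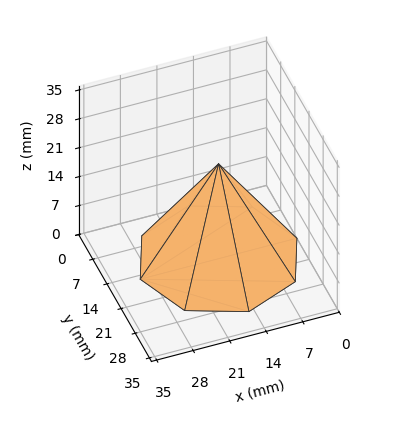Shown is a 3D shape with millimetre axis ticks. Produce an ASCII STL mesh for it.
Reading the render: the shape is a regular 8-sided pyramid, base circumscribed radius ≈ 15 mm, apex at z ≈ 23 mm (dimensions read to the nearest mm from the axis ticks). For the STL, each face is triangulated and given an outward normal.

solid part
  facet normal 0.0000 0.0000 -1.0000
    outer loop
      vertex 15.0 30.0 0.0
      vertex 25.6 25.6 0.0
      vertex 30.0 15.0 0.0
    endloop
  endfacet
  facet normal 0.0000 0.0000 -1.0000
    outer loop
      vertex 4.4 25.6 0.0
      vertex 15.0 30.0 0.0
      vertex 30.0 15.0 0.0
    endloop
  endfacet
  facet normal 0.0000 0.0000 -1.0000
    outer loop
      vertex 0.0 15.0 0.0
      vertex 4.4 25.6 0.0
      vertex 30.0 15.0 0.0
    endloop
  endfacet
  facet normal 0.0000 0.0000 -1.0000
    outer loop
      vertex 4.4 4.4 0.0
      vertex 0.0 15.0 0.0
      vertex 30.0 15.0 0.0
    endloop
  endfacet
  facet normal 0.0000 0.0000 -1.0000
    outer loop
      vertex 15.0 0.0 0.0
      vertex 4.4 4.4 0.0
      vertex 30.0 15.0 0.0
    endloop
  endfacet
  facet normal 0.0000 0.0000 -1.0000
    outer loop
      vertex 25.6 4.4 0.0
      vertex 15.0 0.0 0.0
      vertex 30.0 15.0 0.0
    endloop
  endfacet
  facet normal 0.7912 0.3284 0.5160
    outer loop
      vertex 30.0 15.0 0.0
      vertex 25.6 25.6 0.0
      vertex 15.0 15.0 23.0
    endloop
  endfacet
  facet normal 0.3284 0.7912 0.5160
    outer loop
      vertex 25.6 25.6 0.0
      vertex 15.0 30.0 0.0
      vertex 15.0 15.0 23.0
    endloop
  endfacet
  facet normal -0.3284 0.7912 0.5160
    outer loop
      vertex 15.0 30.0 0.0
      vertex 4.4 25.6 0.0
      vertex 15.0 15.0 23.0
    endloop
  endfacet
  facet normal -0.7912 0.3284 0.5160
    outer loop
      vertex 4.4 25.6 0.0
      vertex 0.0 15.0 0.0
      vertex 15.0 15.0 23.0
    endloop
  endfacet
  facet normal -0.7912 -0.3284 0.5160
    outer loop
      vertex 0.0 15.0 0.0
      vertex 4.4 4.4 0.0
      vertex 15.0 15.0 23.0
    endloop
  endfacet
  facet normal -0.3284 -0.7912 0.5160
    outer loop
      vertex 4.4 4.4 0.0
      vertex 15.0 0.0 0.0
      vertex 15.0 15.0 23.0
    endloop
  endfacet
  facet normal 0.3284 -0.7912 0.5160
    outer loop
      vertex 15.0 0.0 0.0
      vertex 25.6 4.4 0.0
      vertex 15.0 15.0 23.0
    endloop
  endfacet
  facet normal 0.7912 -0.3284 0.5160
    outer loop
      vertex 25.6 4.4 0.0
      vertex 30.0 15.0 0.0
      vertex 15.0 15.0 23.0
    endloop
  endfacet
endsolid part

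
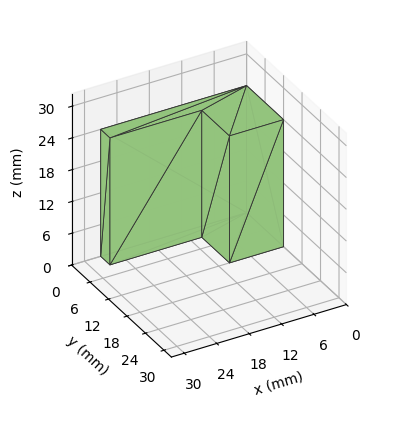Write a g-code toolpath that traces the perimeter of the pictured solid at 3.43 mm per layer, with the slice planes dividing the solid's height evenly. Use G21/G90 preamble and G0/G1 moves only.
Reading the render: the shape is an L-shaped prism: outer 27 × 12 mm, arm thicknesses ≈ 3 mm (horizontal) and 10 mm (vertical), extruded 24 mm in z (dimensions read to the nearest mm from the axis ticks). For the g-code, the solid's height is divided into equal slices at the stated Δz and each level perimeter traced with G1 moves after a G0 lift.

; perimeter-only toolpath
G21 ; units = mm
G90 ; absolute positioning
G28 ; home
; layer 1
G0 Z3.43
G0 X0.00 Y0.00
G1 X27.00 Y0.00
G1 X27.00 Y3.00
G1 X10.00 Y3.00
G1 X10.00 Y12.00
G1 X0.00 Y12.00
G1 X0.00 Y0.00
; layer 2
G0 Z6.86
G0 X0.00 Y0.00
G1 X27.00 Y0.00
G1 X27.00 Y3.00
G1 X10.00 Y3.00
G1 X10.00 Y12.00
G1 X0.00 Y12.00
G1 X0.00 Y0.00
; layer 3
G0 Z10.29
G0 X0.00 Y0.00
G1 X27.00 Y0.00
G1 X27.00 Y3.00
G1 X10.00 Y3.00
G1 X10.00 Y12.00
G1 X0.00 Y12.00
G1 X0.00 Y0.00
; layer 4
G0 Z13.71
G0 X0.00 Y0.00
G1 X27.00 Y0.00
G1 X27.00 Y3.00
G1 X10.00 Y3.00
G1 X10.00 Y12.00
G1 X0.00 Y12.00
G1 X0.00 Y0.00
; layer 5
G0 Z17.14
G0 X0.00 Y0.00
G1 X27.00 Y0.00
G1 X27.00 Y3.00
G1 X10.00 Y3.00
G1 X10.00 Y12.00
G1 X0.00 Y12.00
G1 X0.00 Y0.00
; layer 6
G0 Z20.57
G0 X0.00 Y0.00
G1 X27.00 Y0.00
G1 X27.00 Y3.00
G1 X10.00 Y3.00
G1 X10.00 Y12.00
G1 X0.00 Y12.00
G1 X0.00 Y0.00
; layer 7
G0 Z24.00
G0 X0.00 Y0.00
G1 X27.00 Y0.00
G1 X27.00 Y3.00
G1 X10.00 Y3.00
G1 X10.00 Y12.00
G1 X0.00 Y12.00
G1 X0.00 Y0.00
M2 ; end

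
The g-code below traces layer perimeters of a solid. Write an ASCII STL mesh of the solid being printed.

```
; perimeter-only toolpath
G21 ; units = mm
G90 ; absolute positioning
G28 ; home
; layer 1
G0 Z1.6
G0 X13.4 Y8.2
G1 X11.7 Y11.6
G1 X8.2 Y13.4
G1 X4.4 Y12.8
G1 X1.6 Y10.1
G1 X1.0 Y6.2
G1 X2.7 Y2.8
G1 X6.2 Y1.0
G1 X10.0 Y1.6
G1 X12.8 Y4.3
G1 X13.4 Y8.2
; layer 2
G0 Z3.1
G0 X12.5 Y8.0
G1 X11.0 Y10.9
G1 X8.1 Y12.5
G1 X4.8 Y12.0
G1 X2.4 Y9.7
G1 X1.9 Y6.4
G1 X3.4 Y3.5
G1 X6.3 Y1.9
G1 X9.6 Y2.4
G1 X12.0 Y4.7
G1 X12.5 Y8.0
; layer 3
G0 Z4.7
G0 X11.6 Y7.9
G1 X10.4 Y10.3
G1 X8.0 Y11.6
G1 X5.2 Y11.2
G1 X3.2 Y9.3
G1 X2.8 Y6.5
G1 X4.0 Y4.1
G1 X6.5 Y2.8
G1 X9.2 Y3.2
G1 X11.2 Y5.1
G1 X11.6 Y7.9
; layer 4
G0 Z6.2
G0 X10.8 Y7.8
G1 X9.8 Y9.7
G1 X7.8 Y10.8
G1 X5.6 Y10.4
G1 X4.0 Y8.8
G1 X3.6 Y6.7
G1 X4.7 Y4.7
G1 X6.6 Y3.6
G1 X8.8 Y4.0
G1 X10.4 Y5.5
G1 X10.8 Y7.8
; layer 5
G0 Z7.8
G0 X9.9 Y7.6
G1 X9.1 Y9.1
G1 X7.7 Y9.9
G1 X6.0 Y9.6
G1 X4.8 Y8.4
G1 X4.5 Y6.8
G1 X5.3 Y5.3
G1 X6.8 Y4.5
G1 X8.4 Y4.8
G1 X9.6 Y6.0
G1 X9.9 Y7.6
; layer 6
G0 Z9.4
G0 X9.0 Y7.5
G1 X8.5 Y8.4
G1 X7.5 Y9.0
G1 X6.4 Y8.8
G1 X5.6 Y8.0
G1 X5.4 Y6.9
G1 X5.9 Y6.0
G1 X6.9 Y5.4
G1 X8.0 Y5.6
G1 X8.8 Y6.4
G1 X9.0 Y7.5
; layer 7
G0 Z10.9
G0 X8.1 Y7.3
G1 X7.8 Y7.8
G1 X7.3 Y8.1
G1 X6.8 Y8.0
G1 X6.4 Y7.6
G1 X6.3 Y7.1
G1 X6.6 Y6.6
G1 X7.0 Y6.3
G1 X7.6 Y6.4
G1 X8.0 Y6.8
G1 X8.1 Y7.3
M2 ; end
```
solid part
  facet normal 0.0000 0.0000 -1.0000
    outer loop
      vertex 8.4 14.3 0.0
      vertex 12.3 12.2 0.0
      vertex 14.3 8.3 0.0
    endloop
  endfacet
  facet normal 0.0000 0.0000 -1.0000
    outer loop
      vertex 4.0 13.6 0.0
      vertex 8.4 14.3 0.0
      vertex 14.3 8.3 0.0
    endloop
  endfacet
  facet normal 0.0000 0.0000 -1.0000
    outer loop
      vertex 0.8 10.5 0.0
      vertex 4.0 13.6 0.0
      vertex 14.3 8.3 0.0
    endloop
  endfacet
  facet normal 0.0000 0.0000 -1.0000
    outer loop
      vertex 0.1 6.1 0.0
      vertex 0.8 10.5 0.0
      vertex 14.3 8.3 0.0
    endloop
  endfacet
  facet normal 0.0000 0.0000 -1.0000
    outer loop
      vertex 2.1 2.2 0.0
      vertex 0.1 6.1 0.0
      vertex 14.3 8.3 0.0
    endloop
  endfacet
  facet normal 0.0000 0.0000 -1.0000
    outer loop
      vertex 6.0 0.1 0.0
      vertex 2.1 2.2 0.0
      vertex 14.3 8.3 0.0
    endloop
  endfacet
  facet normal 0.0000 0.0000 -1.0000
    outer loop
      vertex 10.4 0.8 0.0
      vertex 6.0 0.1 0.0
      vertex 14.3 8.3 0.0
    endloop
  endfacet
  facet normal 0.0000 0.0000 -1.0000
    outer loop
      vertex 13.6 3.9 0.0
      vertex 10.4 0.8 0.0
      vertex 14.3 8.3 0.0
    endloop
  endfacet
  facet normal 0.7811 0.4006 0.4789
    outer loop
      vertex 14.3 8.3 0.0
      vertex 12.3 12.2 0.0
      vertex 7.2 7.2 12.5
    endloop
  endfacet
  facet normal 0.4162 0.7729 0.4790
    outer loop
      vertex 12.3 12.2 0.0
      vertex 8.4 14.3 0.0
      vertex 7.2 7.2 12.5
    endloop
  endfacet
  facet normal -0.1379 0.8668 0.4791
    outer loop
      vertex 8.4 14.3 0.0
      vertex 4.0 13.6 0.0
      vertex 7.2 7.2 12.5
    endloop
  endfacet
  facet normal -0.6107 0.6304 0.4791
    outer loop
      vertex 4.0 13.6 0.0
      vertex 0.8 10.5 0.0
      vertex 7.2 7.2 12.5
    endloop
  endfacet
  facet normal -0.8664 0.1378 0.4800
    outer loop
      vertex 0.8 10.5 0.0
      vertex 0.1 6.1 0.0
      vertex 7.2 7.2 12.5
    endloop
  endfacet
  facet normal -0.7811 -0.4006 0.4789
    outer loop
      vertex 0.1 6.1 0.0
      vertex 2.1 2.2 0.0
      vertex 7.2 7.2 12.5
    endloop
  endfacet
  facet normal -0.4162 -0.7729 0.4790
    outer loop
      vertex 2.1 2.2 0.0
      vertex 6.0 0.1 0.0
      vertex 7.2 7.2 12.5
    endloop
  endfacet
  facet normal 0.1379 -0.8668 0.4791
    outer loop
      vertex 6.0 0.1 0.0
      vertex 10.4 0.8 0.0
      vertex 7.2 7.2 12.5
    endloop
  endfacet
  facet normal 0.6107 -0.6304 0.4791
    outer loop
      vertex 10.4 0.8 0.0
      vertex 13.6 3.9 0.0
      vertex 7.2 7.2 12.5
    endloop
  endfacet
  facet normal 0.8664 -0.1378 0.4800
    outer loop
      vertex 13.6 3.9 0.0
      vertex 14.3 8.3 0.0
      vertex 7.2 7.2 12.5
    endloop
  endfacet
endsolid part

The G0 Z moves step by Δz≈1.6 mm. The G1 loops shrink linearly with z, so the solid tapers from its base footprint up to z≈12.5. Closing with a flat bottom cap and the tapered top and triangulating gives 18 facets — a regular 10-sided pyramid, base circumscribed radius ≈ 7.2 mm, apex at z ≈ 12.5 mm.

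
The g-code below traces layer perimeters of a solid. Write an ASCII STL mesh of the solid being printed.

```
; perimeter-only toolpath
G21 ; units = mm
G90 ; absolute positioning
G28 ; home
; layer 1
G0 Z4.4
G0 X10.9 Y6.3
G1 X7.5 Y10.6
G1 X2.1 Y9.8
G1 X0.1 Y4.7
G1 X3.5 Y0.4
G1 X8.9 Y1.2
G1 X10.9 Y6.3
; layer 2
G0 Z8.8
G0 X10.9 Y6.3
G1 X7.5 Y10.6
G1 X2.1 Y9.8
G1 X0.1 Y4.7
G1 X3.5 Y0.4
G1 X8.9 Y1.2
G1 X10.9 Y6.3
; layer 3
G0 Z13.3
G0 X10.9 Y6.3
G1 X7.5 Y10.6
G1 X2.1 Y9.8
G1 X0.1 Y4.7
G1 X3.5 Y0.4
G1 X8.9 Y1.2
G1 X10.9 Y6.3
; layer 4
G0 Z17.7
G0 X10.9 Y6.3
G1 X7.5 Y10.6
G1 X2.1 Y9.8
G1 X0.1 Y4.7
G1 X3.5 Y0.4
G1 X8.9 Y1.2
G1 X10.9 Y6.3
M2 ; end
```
solid part
  facet normal 0.0000 0.0000 -1.0000
    outer loop
      vertex 2.1 9.8 0.0
      vertex 7.5 10.6 0.0
      vertex 10.9 6.3 0.0
    endloop
  endfacet
  facet normal 0.0000 0.0000 -1.0000
    outer loop
      vertex 0.1 4.7 0.0
      vertex 2.1 9.8 0.0
      vertex 10.9 6.3 0.0
    endloop
  endfacet
  facet normal 0.0000 0.0000 -1.0000
    outer loop
      vertex 3.5 0.4 0.0
      vertex 0.1 4.7 0.0
      vertex 10.9 6.3 0.0
    endloop
  endfacet
  facet normal 0.0000 0.0000 -1.0000
    outer loop
      vertex 8.9 1.2 0.0
      vertex 3.5 0.4 0.0
      vertex 10.9 6.3 0.0
    endloop
  endfacet
  facet normal 0.0000 0.0000 1.0000
    outer loop
      vertex 10.9 6.3 17.7
      vertex 7.5 10.6 17.7
      vertex 2.1 9.8 17.7
    endloop
  endfacet
  facet normal 0.0000 0.0000 1.0000
    outer loop
      vertex 10.9 6.3 17.7
      vertex 2.1 9.8 17.7
      vertex 0.1 4.7 17.7
    endloop
  endfacet
  facet normal 0.0000 0.0000 1.0000
    outer loop
      vertex 10.9 6.3 17.7
      vertex 0.1 4.7 17.7
      vertex 3.5 0.4 17.7
    endloop
  endfacet
  facet normal 0.0000 0.0000 1.0000
    outer loop
      vertex 10.9 6.3 17.7
      vertex 3.5 0.4 17.7
      vertex 8.9 1.2 17.7
    endloop
  endfacet
  facet normal 0.7844 0.6202 0.0000
    outer loop
      vertex 10.9 6.3 0.0
      vertex 7.5 10.6 0.0
      vertex 7.5 10.6 17.7
    endloop
  endfacet
  facet normal 0.7844 0.6202 0.0000
    outer loop
      vertex 10.9 6.3 0.0
      vertex 7.5 10.6 17.7
      vertex 10.9 6.3 17.7
    endloop
  endfacet
  facet normal -0.1465 0.9892 0.0000
    outer loop
      vertex 7.5 10.6 0.0
      vertex 2.1 9.8 0.0
      vertex 2.1 9.8 17.7
    endloop
  endfacet
  facet normal -0.1465 0.9892 0.0000
    outer loop
      vertex 7.5 10.6 0.0
      vertex 2.1 9.8 17.7
      vertex 7.5 10.6 17.7
    endloop
  endfacet
  facet normal -0.9310 0.3651 0.0000
    outer loop
      vertex 2.1 9.8 0.0
      vertex 0.1 4.7 0.0
      vertex 0.1 4.7 17.7
    endloop
  endfacet
  facet normal -0.9310 0.3651 0.0000
    outer loop
      vertex 2.1 9.8 0.0
      vertex 0.1 4.7 17.7
      vertex 2.1 9.8 17.7
    endloop
  endfacet
  facet normal -0.7844 -0.6202 0.0000
    outer loop
      vertex 0.1 4.7 0.0
      vertex 3.5 0.4 0.0
      vertex 3.5 0.4 17.7
    endloop
  endfacet
  facet normal -0.7844 -0.6202 0.0000
    outer loop
      vertex 0.1 4.7 0.0
      vertex 3.5 0.4 17.7
      vertex 0.1 4.7 17.7
    endloop
  endfacet
  facet normal 0.1465 -0.9892 0.0000
    outer loop
      vertex 3.5 0.4 0.0
      vertex 8.9 1.2 0.0
      vertex 8.9 1.2 17.7
    endloop
  endfacet
  facet normal 0.1465 -0.9892 0.0000
    outer loop
      vertex 3.5 0.4 0.0
      vertex 8.9 1.2 17.7
      vertex 3.5 0.4 17.7
    endloop
  endfacet
  facet normal 0.9310 -0.3651 0.0000
    outer loop
      vertex 8.9 1.2 0.0
      vertex 10.9 6.3 0.0
      vertex 10.9 6.3 17.7
    endloop
  endfacet
  facet normal 0.9310 -0.3651 0.0000
    outer loop
      vertex 8.9 1.2 0.0
      vertex 10.9 6.3 17.7
      vertex 8.9 1.2 17.7
    endloop
  endfacet
endsolid part

The G0 Z moves step by Δz≈4.4 mm. Every layer's G1 loop is the same polygon, so the solid is a straight extrusion of it from z=0 to z≈17.7. Closing with flat bottom and top caps and triangulating gives 20 facets — a regular 6-sided prism (a cylinder approximated with 6 flat sides), circumscribed radius ≈ 5.5 mm, height ≈ 17.7 mm.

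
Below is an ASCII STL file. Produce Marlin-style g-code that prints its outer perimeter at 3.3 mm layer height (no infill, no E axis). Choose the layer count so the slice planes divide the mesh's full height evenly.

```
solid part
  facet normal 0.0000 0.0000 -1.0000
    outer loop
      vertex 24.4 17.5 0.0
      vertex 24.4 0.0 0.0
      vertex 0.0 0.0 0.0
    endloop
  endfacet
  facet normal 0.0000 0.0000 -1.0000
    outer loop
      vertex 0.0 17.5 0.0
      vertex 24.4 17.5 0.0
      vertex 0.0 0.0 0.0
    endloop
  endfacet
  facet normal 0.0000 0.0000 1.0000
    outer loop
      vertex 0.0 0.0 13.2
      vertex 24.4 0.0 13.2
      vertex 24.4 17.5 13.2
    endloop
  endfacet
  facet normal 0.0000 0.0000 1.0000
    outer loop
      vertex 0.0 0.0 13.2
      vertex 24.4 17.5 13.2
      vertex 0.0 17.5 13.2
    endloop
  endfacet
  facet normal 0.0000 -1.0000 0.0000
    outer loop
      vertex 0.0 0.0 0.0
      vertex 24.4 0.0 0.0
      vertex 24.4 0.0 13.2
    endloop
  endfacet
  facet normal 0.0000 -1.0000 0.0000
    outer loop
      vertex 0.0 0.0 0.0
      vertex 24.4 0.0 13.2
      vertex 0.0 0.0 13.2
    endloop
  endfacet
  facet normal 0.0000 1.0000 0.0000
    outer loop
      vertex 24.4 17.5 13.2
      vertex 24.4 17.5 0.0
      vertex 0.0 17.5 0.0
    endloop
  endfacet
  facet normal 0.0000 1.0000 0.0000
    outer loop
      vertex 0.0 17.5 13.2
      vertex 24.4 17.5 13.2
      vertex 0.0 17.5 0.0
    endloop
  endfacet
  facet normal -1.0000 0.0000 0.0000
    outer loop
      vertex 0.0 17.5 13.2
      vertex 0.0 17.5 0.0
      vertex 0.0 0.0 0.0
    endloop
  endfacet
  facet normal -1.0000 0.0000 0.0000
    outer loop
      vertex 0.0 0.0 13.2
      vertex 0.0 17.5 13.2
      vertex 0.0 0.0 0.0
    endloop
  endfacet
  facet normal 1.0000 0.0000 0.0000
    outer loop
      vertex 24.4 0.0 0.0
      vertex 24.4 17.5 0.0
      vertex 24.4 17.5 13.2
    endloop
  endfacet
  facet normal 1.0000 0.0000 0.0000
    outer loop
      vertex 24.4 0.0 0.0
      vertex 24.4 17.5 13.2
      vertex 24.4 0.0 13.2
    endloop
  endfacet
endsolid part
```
; perimeter-only toolpath
G21 ; units = mm
G90 ; absolute positioning
G28 ; home
; layer 1
G0 Z3.3
G0 X0.0 Y0.0
G1 X24.4 Y0.0
G1 X24.4 Y17.5
G1 X0.0 Y17.5
G1 X0.0 Y0.0
; layer 2
G0 Z6.6
G0 X0.0 Y0.0
G1 X24.4 Y0.0
G1 X24.4 Y17.5
G1 X0.0 Y17.5
G1 X0.0 Y0.0
; layer 3
G0 Z9.9
G0 X0.0 Y0.0
G1 X24.4 Y0.0
G1 X24.4 Y17.5
G1 X0.0 Y17.5
G1 X0.0 Y0.0
; layer 4
G0 Z13.2
G0 X0.0 Y0.0
G1 X24.4 Y0.0
G1 X24.4 Y17.5
G1 X0.0 Y17.5
G1 X0.0 Y0.0
M2 ; end

The solid is a rectangular box, roughly 24.4 × 17.5 mm footprint and 13.2 mm tall. Slicing at Δz = 3.3 mm — 4 equal slices spanning the solid's height, so layer i sits at z = i·h/4 — gives 4 non-empty perimeters. Each is a 4-segment closed polygon; G0 lifts to the layer z and rapids to the start vertex, then G1 traces the edges.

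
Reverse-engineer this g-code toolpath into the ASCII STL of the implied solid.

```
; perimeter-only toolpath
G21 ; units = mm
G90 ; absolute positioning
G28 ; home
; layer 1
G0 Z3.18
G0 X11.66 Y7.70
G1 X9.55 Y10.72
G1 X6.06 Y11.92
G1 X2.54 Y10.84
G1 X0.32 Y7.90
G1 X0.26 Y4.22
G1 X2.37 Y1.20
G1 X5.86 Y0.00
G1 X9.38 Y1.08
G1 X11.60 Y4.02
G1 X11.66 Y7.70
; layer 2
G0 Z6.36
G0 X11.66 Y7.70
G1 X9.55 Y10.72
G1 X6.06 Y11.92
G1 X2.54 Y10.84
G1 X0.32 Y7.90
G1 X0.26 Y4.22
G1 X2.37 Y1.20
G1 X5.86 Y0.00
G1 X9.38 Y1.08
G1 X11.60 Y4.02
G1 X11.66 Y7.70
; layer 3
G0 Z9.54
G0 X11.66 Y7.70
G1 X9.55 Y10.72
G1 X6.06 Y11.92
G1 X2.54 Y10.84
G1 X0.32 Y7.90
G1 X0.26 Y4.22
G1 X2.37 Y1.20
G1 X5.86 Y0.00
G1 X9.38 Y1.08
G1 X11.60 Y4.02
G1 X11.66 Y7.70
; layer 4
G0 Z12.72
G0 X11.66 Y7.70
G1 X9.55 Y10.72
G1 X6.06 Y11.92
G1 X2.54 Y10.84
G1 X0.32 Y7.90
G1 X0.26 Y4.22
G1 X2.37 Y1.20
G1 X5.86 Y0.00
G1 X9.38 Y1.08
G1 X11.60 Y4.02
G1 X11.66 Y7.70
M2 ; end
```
solid part
  facet normal 0.0000 0.0000 -1.0000
    outer loop
      vertex 6.06 11.92 0.00
      vertex 9.55 10.72 0.00
      vertex 11.66 7.70 0.00
    endloop
  endfacet
  facet normal 0.0000 0.0000 -1.0000
    outer loop
      vertex 2.54 10.84 0.00
      vertex 6.06 11.92 0.00
      vertex 11.66 7.70 0.00
    endloop
  endfacet
  facet normal 0.0000 0.0000 -1.0000
    outer loop
      vertex 0.32 7.90 0.00
      vertex 2.54 10.84 0.00
      vertex 11.66 7.70 0.00
    endloop
  endfacet
  facet normal 0.0000 0.0000 -1.0000
    outer loop
      vertex 0.26 4.22 0.00
      vertex 0.32 7.90 0.00
      vertex 11.66 7.70 0.00
    endloop
  endfacet
  facet normal 0.0000 0.0000 -1.0000
    outer loop
      vertex 2.37 1.20 0.00
      vertex 0.26 4.22 0.00
      vertex 11.66 7.70 0.00
    endloop
  endfacet
  facet normal 0.0000 0.0000 -1.0000
    outer loop
      vertex 5.86 0.00 0.00
      vertex 2.37 1.20 0.00
      vertex 11.66 7.70 0.00
    endloop
  endfacet
  facet normal 0.0000 0.0000 -1.0000
    outer loop
      vertex 9.38 1.08 0.00
      vertex 5.86 0.00 0.00
      vertex 11.66 7.70 0.00
    endloop
  endfacet
  facet normal 0.0000 0.0000 -1.0000
    outer loop
      vertex 11.60 4.02 0.00
      vertex 9.38 1.08 0.00
      vertex 11.66 7.70 0.00
    endloop
  endfacet
  facet normal 0.0000 0.0000 1.0000
    outer loop
      vertex 11.66 7.70 12.72
      vertex 9.55 10.72 12.72
      vertex 6.06 11.92 12.72
    endloop
  endfacet
  facet normal 0.0000 0.0000 1.0000
    outer loop
      vertex 11.66 7.70 12.72
      vertex 6.06 11.92 12.72
      vertex 2.54 10.84 12.72
    endloop
  endfacet
  facet normal 0.0000 0.0000 1.0000
    outer loop
      vertex 11.66 7.70 12.72
      vertex 2.54 10.84 12.72
      vertex 0.32 7.90 12.72
    endloop
  endfacet
  facet normal 0.0000 0.0000 1.0000
    outer loop
      vertex 11.66 7.70 12.72
      vertex 0.32 7.90 12.72
      vertex 0.26 4.22 12.72
    endloop
  endfacet
  facet normal 0.0000 0.0000 1.0000
    outer loop
      vertex 11.66 7.70 12.72
      vertex 0.26 4.22 12.72
      vertex 2.37 1.20 12.72
    endloop
  endfacet
  facet normal 0.0000 0.0000 1.0000
    outer loop
      vertex 11.66 7.70 12.72
      vertex 2.37 1.20 12.72
      vertex 5.86 0.00 12.72
    endloop
  endfacet
  facet normal 0.0000 0.0000 1.0000
    outer loop
      vertex 11.66 7.70 12.72
      vertex 5.86 0.00 12.72
      vertex 9.38 1.08 12.72
    endloop
  endfacet
  facet normal 0.0000 0.0000 1.0000
    outer loop
      vertex 11.66 7.70 12.72
      vertex 9.38 1.08 12.72
      vertex 11.60 4.02 12.72
    endloop
  endfacet
  facet normal 0.8197 0.5727 0.0000
    outer loop
      vertex 11.66 7.70 0.00
      vertex 9.55 10.72 0.00
      vertex 9.55 10.72 12.72
    endloop
  endfacet
  facet normal 0.8197 0.5727 0.0000
    outer loop
      vertex 11.66 7.70 0.00
      vertex 9.55 10.72 12.72
      vertex 11.66 7.70 12.72
    endloop
  endfacet
  facet normal 0.3252 0.9457 0.0000
    outer loop
      vertex 9.55 10.72 0.00
      vertex 6.06 11.92 0.00
      vertex 6.06 11.92 12.72
    endloop
  endfacet
  facet normal 0.3252 0.9457 0.0000
    outer loop
      vertex 9.55 10.72 0.00
      vertex 6.06 11.92 12.72
      vertex 9.55 10.72 12.72
    endloop
  endfacet
  facet normal -0.2933 0.9560 0.0000
    outer loop
      vertex 6.06 11.92 0.00
      vertex 2.54 10.84 0.00
      vertex 2.54 10.84 12.72
    endloop
  endfacet
  facet normal -0.2933 0.9560 0.0000
    outer loop
      vertex 6.06 11.92 0.00
      vertex 2.54 10.84 12.72
      vertex 6.06 11.92 12.72
    endloop
  endfacet
  facet normal -0.7980 0.6026 0.0000
    outer loop
      vertex 2.54 10.84 0.00
      vertex 0.32 7.90 0.00
      vertex 0.32 7.90 12.72
    endloop
  endfacet
  facet normal -0.7980 0.6026 0.0000
    outer loop
      vertex 2.54 10.84 0.00
      vertex 0.32 7.90 12.72
      vertex 2.54 10.84 12.72
    endloop
  endfacet
  facet normal -0.9999 0.0163 0.0000
    outer loop
      vertex 0.32 7.90 0.00
      vertex 0.26 4.22 0.00
      vertex 0.26 4.22 12.72
    endloop
  endfacet
  facet normal -0.9999 0.0163 0.0000
    outer loop
      vertex 0.32 7.90 0.00
      vertex 0.26 4.22 12.72
      vertex 0.32 7.90 12.72
    endloop
  endfacet
  facet normal -0.8197 -0.5727 0.0000
    outer loop
      vertex 0.26 4.22 0.00
      vertex 2.37 1.20 0.00
      vertex 2.37 1.20 12.72
    endloop
  endfacet
  facet normal -0.8197 -0.5727 0.0000
    outer loop
      vertex 0.26 4.22 0.00
      vertex 2.37 1.20 12.72
      vertex 0.26 4.22 12.72
    endloop
  endfacet
  facet normal -0.3252 -0.9457 0.0000
    outer loop
      vertex 2.37 1.20 0.00
      vertex 5.86 0.00 0.00
      vertex 5.86 0.00 12.72
    endloop
  endfacet
  facet normal -0.3252 -0.9457 0.0000
    outer loop
      vertex 2.37 1.20 0.00
      vertex 5.86 0.00 12.72
      vertex 2.37 1.20 12.72
    endloop
  endfacet
  facet normal 0.2933 -0.9560 0.0000
    outer loop
      vertex 5.86 0.00 0.00
      vertex 9.38 1.08 0.00
      vertex 9.38 1.08 12.72
    endloop
  endfacet
  facet normal 0.2933 -0.9560 0.0000
    outer loop
      vertex 5.86 0.00 0.00
      vertex 9.38 1.08 12.72
      vertex 5.86 0.00 12.72
    endloop
  endfacet
  facet normal 0.7980 -0.6026 0.0000
    outer loop
      vertex 9.38 1.08 0.00
      vertex 11.60 4.02 0.00
      vertex 11.60 4.02 12.72
    endloop
  endfacet
  facet normal 0.7980 -0.6026 0.0000
    outer loop
      vertex 9.38 1.08 0.00
      vertex 11.60 4.02 12.72
      vertex 9.38 1.08 12.72
    endloop
  endfacet
  facet normal 0.9999 -0.0163 0.0000
    outer loop
      vertex 11.60 4.02 0.00
      vertex 11.66 7.70 0.00
      vertex 11.66 7.70 12.72
    endloop
  endfacet
  facet normal 0.9999 -0.0163 0.0000
    outer loop
      vertex 11.60 4.02 0.00
      vertex 11.66 7.70 12.72
      vertex 11.60 4.02 12.72
    endloop
  endfacet
endsolid part

The G0 Z moves step by Δz≈3.18 mm. Every layer's G1 loop is the same polygon, so the solid is a straight extrusion of it from z=0 to z≈12.7. Closing with flat bottom and top caps and triangulating gives 36 facets — a regular 10-sided prism (a cylinder approximated with 10 flat sides), circumscribed radius ≈ 5.96 mm, height ≈ 12.7 mm.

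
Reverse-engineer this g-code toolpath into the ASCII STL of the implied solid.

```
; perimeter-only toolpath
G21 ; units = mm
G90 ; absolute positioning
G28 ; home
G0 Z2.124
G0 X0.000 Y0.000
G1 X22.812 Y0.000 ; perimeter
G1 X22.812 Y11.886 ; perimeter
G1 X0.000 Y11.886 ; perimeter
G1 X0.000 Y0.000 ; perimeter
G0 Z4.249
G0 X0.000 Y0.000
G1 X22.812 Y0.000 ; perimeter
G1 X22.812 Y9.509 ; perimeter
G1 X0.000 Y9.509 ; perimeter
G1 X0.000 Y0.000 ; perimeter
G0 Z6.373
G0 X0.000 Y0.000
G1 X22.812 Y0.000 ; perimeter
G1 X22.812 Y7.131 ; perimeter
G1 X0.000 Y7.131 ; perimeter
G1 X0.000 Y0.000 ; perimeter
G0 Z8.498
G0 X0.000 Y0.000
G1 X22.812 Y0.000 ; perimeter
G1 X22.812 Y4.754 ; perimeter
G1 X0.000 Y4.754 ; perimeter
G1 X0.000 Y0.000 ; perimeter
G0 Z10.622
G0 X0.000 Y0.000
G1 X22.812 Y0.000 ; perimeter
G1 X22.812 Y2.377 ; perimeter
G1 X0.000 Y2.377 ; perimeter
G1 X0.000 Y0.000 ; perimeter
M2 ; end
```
solid part
  facet normal 0.0000 0.0000 -1.0000
    outer loop
      vertex 22.812 14.263 0.000
      vertex 22.812 0.000 0.000
      vertex 0.000 0.000 0.000
    endloop
  endfacet
  facet normal 0.0000 0.0000 -1.0000
    outer loop
      vertex 0.000 14.263 0.000
      vertex 22.812 14.263 0.000
      vertex 0.000 0.000 0.000
    endloop
  endfacet
  facet normal 0.0000 -1.0000 0.0000
    outer loop
      vertex 0.000 0.000 0.000
      vertex 22.812 0.000 0.000
      vertex 22.812 0.000 12.747
    endloop
  endfacet
  facet normal 0.0000 -1.0000 0.0000
    outer loop
      vertex 0.000 0.000 0.000
      vertex 22.812 0.000 12.747
      vertex 0.000 0.000 12.747
    endloop
  endfacet
  facet normal 0.0000 0.6664 0.7456
    outer loop
      vertex 0.000 0.000 12.747
      vertex 22.812 0.000 12.747
      vertex 22.812 14.263 0.000
    endloop
  endfacet
  facet normal 0.0000 0.6664 0.7456
    outer loop
      vertex 0.000 0.000 12.747
      vertex 22.812 14.263 0.000
      vertex 0.000 14.263 0.000
    endloop
  endfacet
  facet normal -1.0000 0.0000 0.0000
    outer loop
      vertex 0.000 0.000 12.747
      vertex 0.000 14.263 0.000
      vertex 0.000 0.000 0.000
    endloop
  endfacet
  facet normal 1.0000 0.0000 0.0000
    outer loop
      vertex 22.812 0.000 0.000
      vertex 22.812 14.263 0.000
      vertex 22.812 0.000 12.747
    endloop
  endfacet
endsolid part

The G0 Z moves step by Δz≈2.124 mm. The G1 loops shrink linearly with z, so the solid tapers from its base footprint up to z≈12.7. Closing with a flat bottom cap and the tapered top and triangulating gives 8 facets — a wedge (ramp): 22.8 × 14.3 mm base, rising to 12.7 mm along the y=0 edge and sloping linearly to z=0 at y=14.3.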